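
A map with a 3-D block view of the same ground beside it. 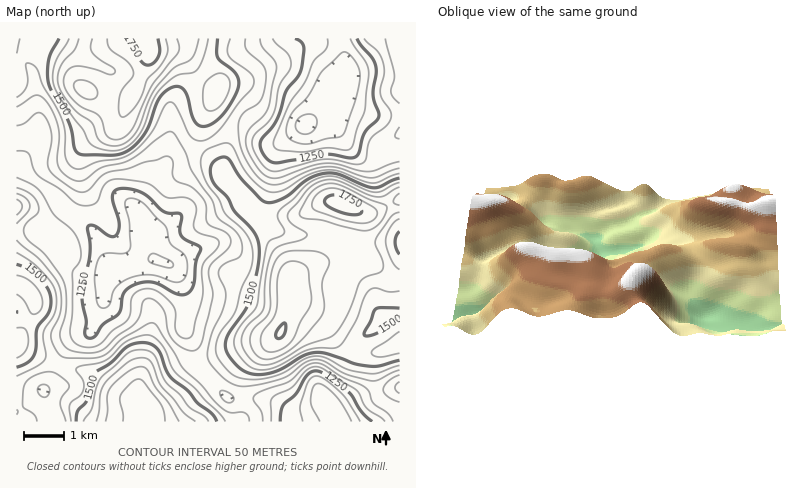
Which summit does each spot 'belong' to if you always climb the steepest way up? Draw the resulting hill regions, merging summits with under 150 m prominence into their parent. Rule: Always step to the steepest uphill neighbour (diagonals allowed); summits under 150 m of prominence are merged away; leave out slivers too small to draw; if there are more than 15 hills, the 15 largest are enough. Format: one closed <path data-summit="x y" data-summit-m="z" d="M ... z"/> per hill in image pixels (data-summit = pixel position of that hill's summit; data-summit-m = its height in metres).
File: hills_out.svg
<path data-summit="342 204" data-summit-m="1774" d="M326 118l-14 2-34 23-10 0-22-12-12-1-28 15-36 16-14 17-18 28 0 6 11 26 5 20 16 7 13 21 4 14-3 28 8 14 3 20 3 6 30 30 36 1 10 2 18 10 14-1 18-8 8 8 6 0 20-12 42-10 0-236-22 8-12-1-10-5-9-10-12-18z"/><path data-summit="144 38" data-summit-m="1798" d="M400 38l-384 0 0 132 8 1 24 19 15 18-23 26 30 33 16 8 16 1 12-8 18-2 22-7-5-21-11-26 3-12 29-39 36-16 28-15 8 0 24 12 12 1 34-23 14-2 9 8 12 18 9 10 10 5 12 1 22-8z"/><path data-summit="146 422" data-summit-m="1748" d="M154 259l-43 11-6 16-1 14-12 30-23 16-7 10-13 28-15 16-18 12 0 10 322 0-3-8-11-12-18 8-14 1-22-11-42-2-30-30-3-6-3-20-8-14 3-28-11-28-6-7z"/><path data-summit="16 342" data-summit-m="1584" d="M38 231l-22 1 0 179 18-11 15-16 13-28 7-10 23-16 12-30 1-14 5-14-8 4-10 0-16-5-12-9-10-14z"/>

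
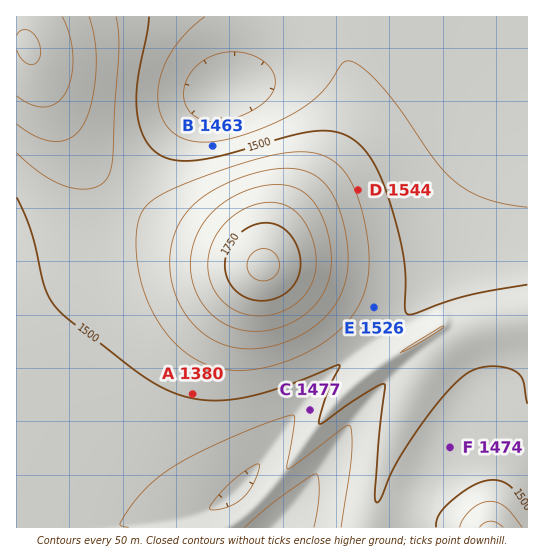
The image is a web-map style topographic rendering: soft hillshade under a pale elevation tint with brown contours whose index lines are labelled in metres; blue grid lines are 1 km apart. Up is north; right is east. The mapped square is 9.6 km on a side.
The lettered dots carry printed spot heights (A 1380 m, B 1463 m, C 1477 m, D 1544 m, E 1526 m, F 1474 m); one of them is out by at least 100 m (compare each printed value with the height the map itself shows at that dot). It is A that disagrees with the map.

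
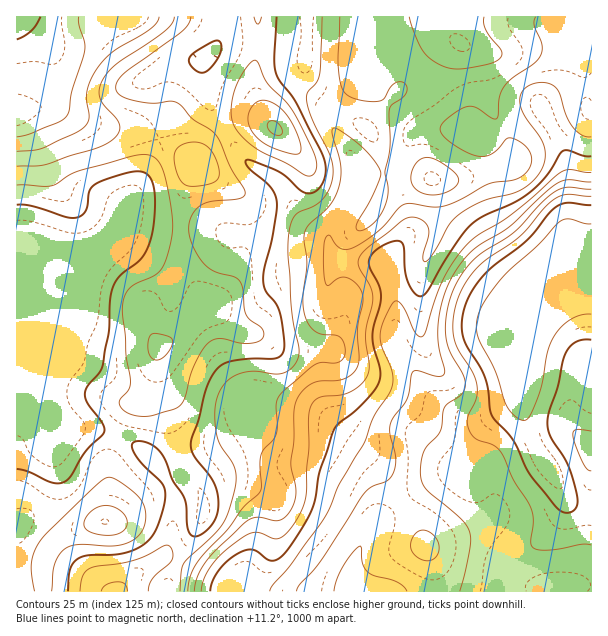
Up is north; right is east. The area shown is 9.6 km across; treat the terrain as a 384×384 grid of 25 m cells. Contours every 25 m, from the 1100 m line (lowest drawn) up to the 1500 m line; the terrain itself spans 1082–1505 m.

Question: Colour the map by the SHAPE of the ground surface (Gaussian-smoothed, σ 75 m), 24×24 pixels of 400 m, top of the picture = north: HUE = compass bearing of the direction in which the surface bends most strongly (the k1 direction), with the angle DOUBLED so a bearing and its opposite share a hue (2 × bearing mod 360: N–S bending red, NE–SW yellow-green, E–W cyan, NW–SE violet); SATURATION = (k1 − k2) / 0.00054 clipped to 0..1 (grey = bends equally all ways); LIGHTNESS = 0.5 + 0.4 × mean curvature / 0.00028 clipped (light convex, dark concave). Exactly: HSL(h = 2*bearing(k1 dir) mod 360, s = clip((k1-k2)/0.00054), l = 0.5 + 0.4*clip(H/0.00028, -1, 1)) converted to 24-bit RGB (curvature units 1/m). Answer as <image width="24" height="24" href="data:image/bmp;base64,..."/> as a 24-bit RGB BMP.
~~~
<image width="24" height="24" href="data:image/bmp;base64,Qk32BgAAAAAAADYAAAAoAAAAGAAAABgAAAABABgAAAAAAMAGAAATCwAAEwsAAAAAAAAAAAAAUVGg3teIej1QSTUoIV0iL8yK/+DMmUojESksT29r2Zo6N3M6m6ZcRlVyjGd6gF5diYRZlrBdcpduYW6JXHichJCnkIeoi4GgYEqo4H93oxpikT4/aLg4AX4hxnEW/4x5HUw9GklC0alpQ75BVppaQ32AT2uTlnCslJasoLCge4mWaWV9XYFnWYxkdYKJlYWLR2t1uGql1Wr21M3w2t7wcJPVDjB+/c7Qt4zdD0B9ksJNvtVtO4GOZZZyL21wYoN1kaeImqeXknOljF6gkoGIYJ17T5aWmYF2Up6OSayfToGoz8KowIqmxm61Fhd80dyL56XEOxXEfLDM4NjFJmCkpnaeQVF+TpRqYbhugZd7iVqFk2aHj6ONh7GsPTqHsF81i569VE2QflF8vr9Ho6lhnl2UezGYj9uNu2+bblu1X6qx1LucXzWQhl+NbVeRa6t6VJ9bcG9Zc11rj5J2hMB4XoWVWhdf25dRlIVMWE9oWnSNvredpptqZi9Nc7VZerlfiWd4oWuJjnVUtrlahE6ZZWyIa32RhK6bjmiOcGNgXYd/fqeOn8CKZiVrZSZku9uSknx9bWZ8S3RVpIQ1ojkkd4hRiLteeqtNVIl+lVGSu56LgKyBa06LjmJ/baZjWH9chVV1gZ6BU6iTXLSCr2mVagyOeYC+jtSphnFth2SIjViNjGWlmJ68houspJ+HoL57P2ZpT1BvxbV2pINRWThVmnlMpa5WUXNfWJKLoYFhn5xCLLc7PThrOyeBx8mYjppleX5/ZW+KZ4KpfJauqVZ4sHpejKh1vZB1akZhOk83sYctuYs6UTlknrNkccB3X63FTjmRrFJYuejMWpfKOytyM0Bqv6pqo4lpfn6BboGBZHpwe1ttmFp9wbGToKV8mXhosTmejlKKab55l9bXJSTfxdnNlOnKLhq3lx2LlfWiedGwkyuXZjd+PEp9qK96tJyPgH2BeXyBaXyHUk+Folxho8WJvIKyqmSJWUyWlarVtd/WW6zBMDO328im0thEFAcs1JRZrf93LkpIYjNZbVx4SXKHYauTt7CdfYB/fYGBb3uAQTh5v6iDnsuGW0+Exnqkh7K5S7SOwrSKnoJTMUVlyWtT8a6IAAc14eJZ7PZvJy9EQ05kan1/XYWCTJJjmapdfoF/fYB/c3eAN12Ohcqqyoybak+Hfa6Ds5W1qnN3cJZTu29cKEBibbuI8fDaLgB2669u9d6BMkFRM2dgU4BtaYB9ZIRvhJNhgYF+fn17doB5TouCRpVToE1Ws3pvaa9kdWZdv25hiZNerqJ5OkyNkswhnZwCGAUu4MGh+8KyhEt6M1g4JGskPXpQaHltiIhngHlvgW9kh41dXIdmU3drYVZ1zL14kJVmcmNwm4Vsvqt/Y5JbVjRr7SKd/2VGADMpJLNM9K6h32DCuE62V6lFEoNJPXh2jIVwcmZYh3NegrR3WpuXWXF/Rkh22L1wi4FWb2tZjZNgwMF+oDZpb4gpBYqL/s3loFzrFEhD09sVsl89sF6k2JeJJJktDSomgHozYnhzarJ2da5jdGFPUGtXNzlf15VgtXJFSbJ1ednUnHDAtQyL8O+oAHN+Kaly9XKrjijnq87Vj4TKblG34Yaa35CBCRYqjIYqcIhkhaNZiV9Kh3tRUHJHJk1UgLx25Onaj+3bdxhtOgADrL4j1vzPAgCuHSlzpc9OTXfIvNPYl3rRkFLby6Pd9NfsLAD/h4vceaSRdZN7Z4+Zf4u1enbENZTXRObKyN+ywRpxUAA+036ZzP/id/PSMgA0ScVKYcdyN5h1qahQd0pPdlpehal11byqhwC/vW+InI+/ooq5f8LGYKvQbHnEcna1VpljgqFEkRGJWFvf1vXn0/jUNwI0XB60otbIr1h/cXhRgIJLam9afYpsbs9pjz5viBuNusOpmnWdroCDrMZqK3tMQXZrjleFqJmIeliMV0KNYsN6pvWHygcqbhhfR6qOg2Ncp2V/mYGglHyXZXJ9f6Rhsb86OyEyS4p5nbiBfXpgnpZs0JF5jE08JkgdJmsjf5xPd1VzU26Hv8J/td0teBFbm82AQVZ+a215g4t8lXOAmV54lGdqkJlrtWZiSV+YRqmSfqNpcIqAfKV7qHug12fAvWKpOoszJGwiSXhMTXRvtqpW3cFYIyqN186IOT54cXd/en91iGZ4mHGXmaazgKC7l5O8eWe+ammhfI2IgI+RgaRyZWR5mmOWy4TL1LjhZZ3fNpnFQlqKr5li3eJ7HCJ329qBOTx9cnOBeXKBgHCGgJt3jKZliIlghYVcd1tsinF1gYV6"/>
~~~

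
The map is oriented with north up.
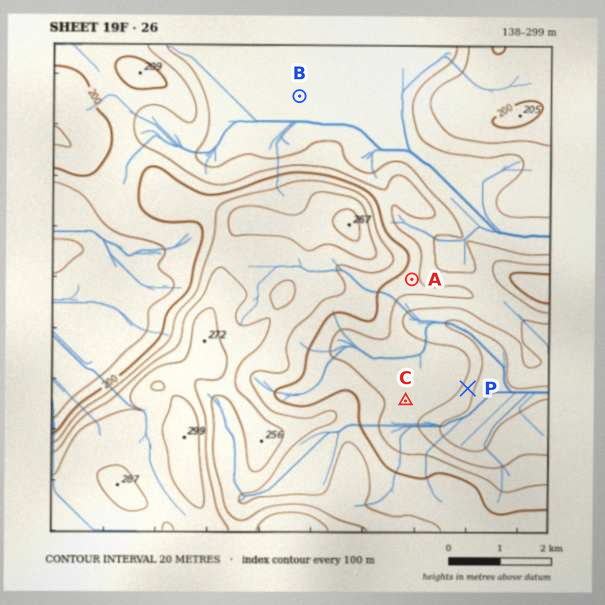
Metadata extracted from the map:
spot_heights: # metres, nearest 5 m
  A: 185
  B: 150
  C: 175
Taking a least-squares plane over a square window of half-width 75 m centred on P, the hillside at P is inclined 5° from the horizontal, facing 115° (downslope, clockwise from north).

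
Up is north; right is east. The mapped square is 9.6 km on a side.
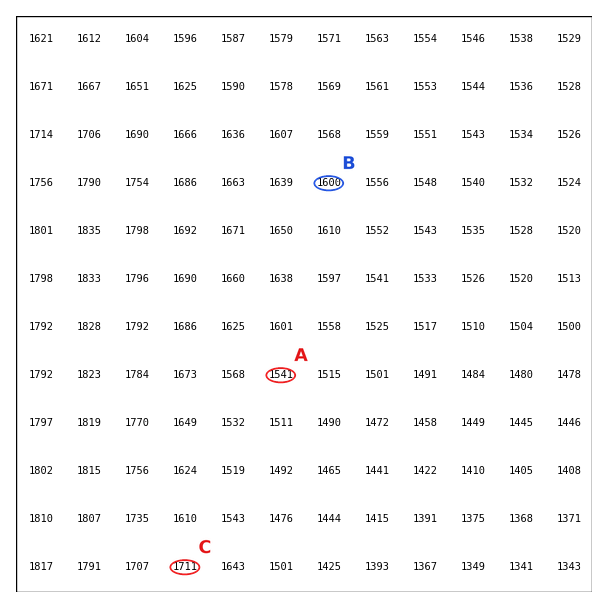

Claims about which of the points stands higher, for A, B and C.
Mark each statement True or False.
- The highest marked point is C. True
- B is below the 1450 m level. False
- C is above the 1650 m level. True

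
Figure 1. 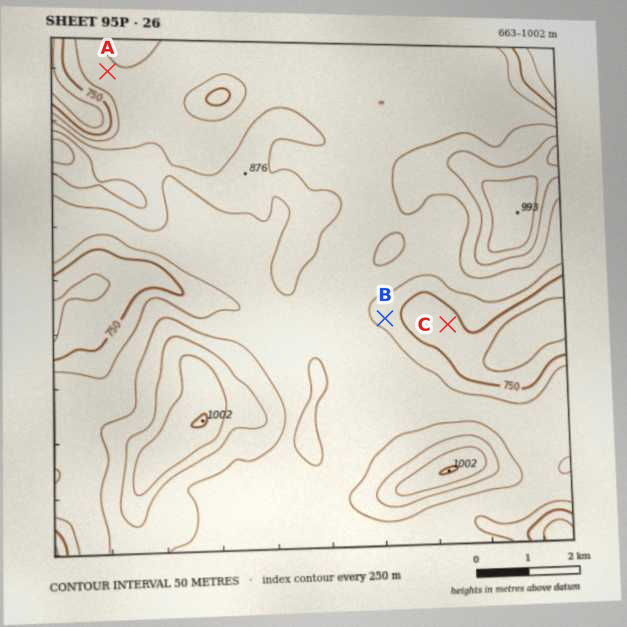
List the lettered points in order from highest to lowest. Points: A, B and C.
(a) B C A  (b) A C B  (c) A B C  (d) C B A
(c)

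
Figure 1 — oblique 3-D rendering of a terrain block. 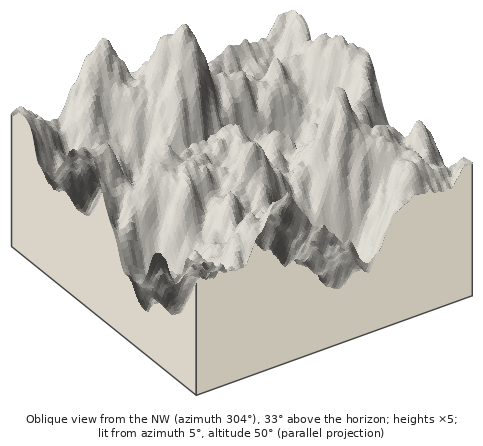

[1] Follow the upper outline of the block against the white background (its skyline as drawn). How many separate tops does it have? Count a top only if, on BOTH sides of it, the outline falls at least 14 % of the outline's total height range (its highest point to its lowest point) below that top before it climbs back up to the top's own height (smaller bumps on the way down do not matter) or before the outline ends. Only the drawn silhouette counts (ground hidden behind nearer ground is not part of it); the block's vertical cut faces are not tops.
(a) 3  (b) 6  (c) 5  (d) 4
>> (a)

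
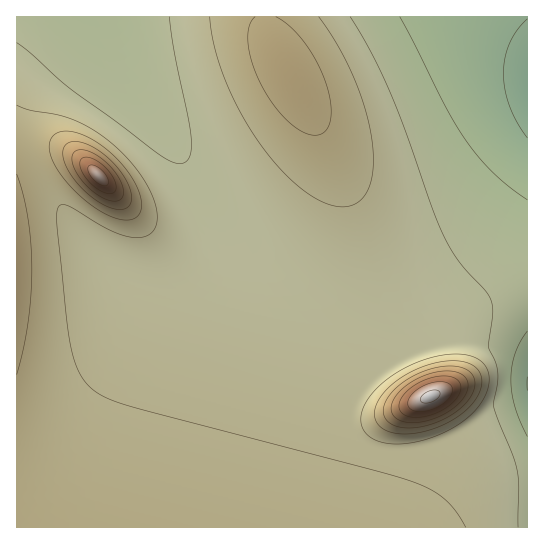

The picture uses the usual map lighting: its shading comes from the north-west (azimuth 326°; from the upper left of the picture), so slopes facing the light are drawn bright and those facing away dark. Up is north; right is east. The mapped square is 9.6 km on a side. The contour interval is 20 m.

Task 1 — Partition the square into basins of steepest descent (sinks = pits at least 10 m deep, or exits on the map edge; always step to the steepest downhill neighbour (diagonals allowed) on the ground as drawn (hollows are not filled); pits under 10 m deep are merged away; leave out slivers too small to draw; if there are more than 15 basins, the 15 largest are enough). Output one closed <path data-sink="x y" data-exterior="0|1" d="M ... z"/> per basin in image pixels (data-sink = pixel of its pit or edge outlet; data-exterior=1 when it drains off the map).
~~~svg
<path data-sink="99 17" data-exterior="1" d="M265 16l-249 1 1 511 289 0 2-3 47-184 6-46 0-37-5-35-11-36-36-78-38-70z"/><path data-sink="527 87" data-exterior="1" d="M527 16l-262 1 6 22 38 70 36 78 11 36 5 35 0 37-6 46-48 187 48 0 2-2 0-11 3 0-1-5 2 0 3-11-1-5 2 1 2-5-2-5 3 0 0-11 3 0 1-4 0-11 3 0-2-5 3 0 3-9-2-4 3 0 5-12-1-2 19-18 30-13 6-7 0-15-7-27 1-4 26-27 23-16 27-13 19-4z"/><path data-sink="527 383" data-exterior="1" d="M527 284l-18 3-27 13-23 16-26 27-1 4 7 27 0 15-6 7-30 13-18 18-10 28-18 73 76 0 20-24 17-11 20-5 38-2z"/>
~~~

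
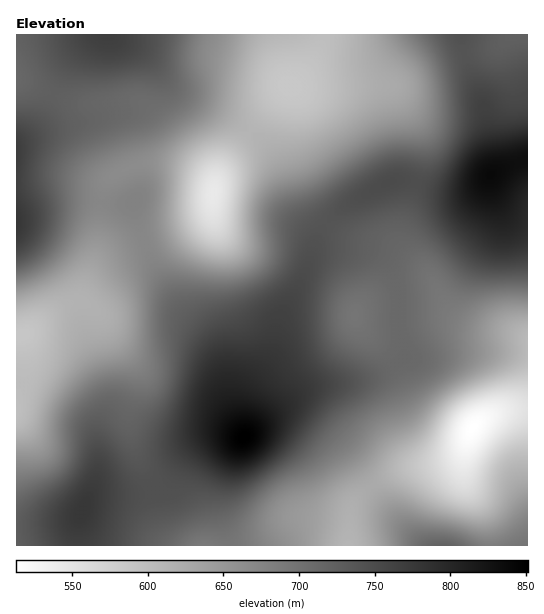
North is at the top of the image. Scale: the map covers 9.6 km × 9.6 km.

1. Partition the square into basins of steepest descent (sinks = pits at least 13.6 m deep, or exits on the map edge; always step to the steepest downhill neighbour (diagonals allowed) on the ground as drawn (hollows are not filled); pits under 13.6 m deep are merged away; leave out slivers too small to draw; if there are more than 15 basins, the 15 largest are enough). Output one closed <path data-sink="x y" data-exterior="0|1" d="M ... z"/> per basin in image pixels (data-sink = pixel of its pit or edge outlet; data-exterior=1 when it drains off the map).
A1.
<path data-sink="473 428" data-exterior="0" d="M527 159l-34 14-12 12-11 5-23 1-48-12-26 11-34 20-16 18-12 29 10-7 24-1 28 4 15 11 11 28 0 39 5 26-18 13-24 9-55 10-16 9-31 25 26-13 15 1 13 8 31 29 42 60 38 38 103-1z"/><path data-sink="214 193" data-exterior="0" d="M110 34l-94 1 0 180 27-12 20-4 22 0 22 4 27-1 5 25 14 38 26 42 28 28 10 18 7 22 4 25 15 35 1-35 3-9 25-39 8-33 15-24 13-28 5-19 0-13-16-20-24-59-14-17-36-25-48-23-26-33z"/><path data-sink="21 336" data-exterior="0" d="M85 199l-31 2-25 8-13 7 1 311 17 0 36-5 11-9 6-12 7-6 39 0 24-4 11-7 16-25 19-17 12-4 29-1-16-37-4-25-7-22-10-18-28-28-26-42-14-38-4-15 0-9-28 0z"/><path data-sink="289 87" data-exterior="0" d="M461 34l-350 1 38 23 26 33 62 31 28 23 16 27 7 23 9 20 16 20 1 12 9-19 16-18 50-28 12-3 38 11 26 1 16-6 12-13 2-11-10-48-5-18-15-35z"/><path data-sink="349 545" data-exterior="1" d="M297 410l-11 0-17 8-19 13-15 18-14 31-4 17 2 14 9 34 195 1-36-38-42-60-26-25z"/><path data-sink="354 316" data-exterior="0" d="M345 249l-24 1-10 9-16 36-15 24-8 33-25 39-3 9 1 37 30-27 32-21 55-10 24-9 18-13-5-26 0-39-11-28-15-11z"/><path data-sink="527 35" data-exterior="1" d="M527 34l-66 1 4 25 15 35 5 18 10 48-1 12 34-14z"/>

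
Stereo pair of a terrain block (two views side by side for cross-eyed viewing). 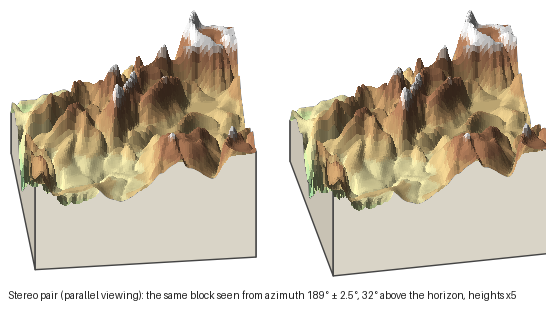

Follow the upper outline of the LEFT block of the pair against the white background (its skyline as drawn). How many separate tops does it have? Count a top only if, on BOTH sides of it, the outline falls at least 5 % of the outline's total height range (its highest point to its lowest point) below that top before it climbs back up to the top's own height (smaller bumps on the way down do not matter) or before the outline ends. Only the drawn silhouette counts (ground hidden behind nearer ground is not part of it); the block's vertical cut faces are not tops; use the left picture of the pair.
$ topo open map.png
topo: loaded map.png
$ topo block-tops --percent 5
4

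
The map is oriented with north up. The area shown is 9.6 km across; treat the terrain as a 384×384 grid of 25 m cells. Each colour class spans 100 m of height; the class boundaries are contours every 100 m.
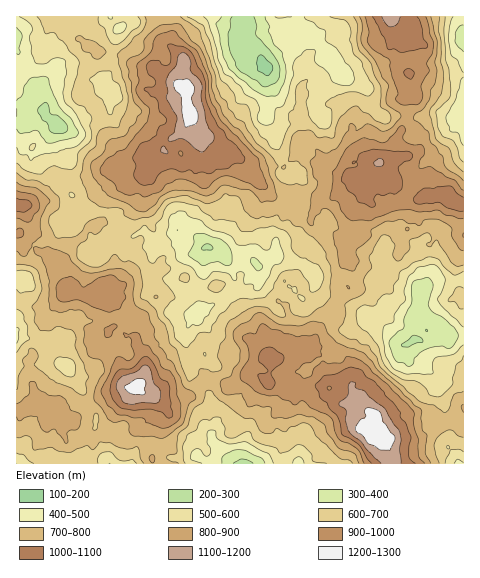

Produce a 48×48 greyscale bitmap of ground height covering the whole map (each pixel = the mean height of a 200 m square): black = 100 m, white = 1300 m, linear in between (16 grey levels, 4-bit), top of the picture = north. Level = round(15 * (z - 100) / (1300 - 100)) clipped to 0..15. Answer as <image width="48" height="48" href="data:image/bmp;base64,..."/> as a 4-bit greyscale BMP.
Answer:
<image width="48" height="48" href="data:image/bmp;base64,Qk32BAAAAAAAAHYAAAAoAAAAMAAAADAAAAABAAQAAAAAAIAEAAATCwAAEwsAABAAAAAAAAAAAAAAABEREQAiIiIAMzMzAERERABVVVUAZmZmAHd3dwCIiIgAmZmZAKqqqgC7u7sAzMzMAN3d3QDu7u4A////AGd3d3d2ZmiYd1VUMzNFZVZ3eJvN3LqHZXeHiHd3d3iIh1VVRERWZmZ3iaze3LmHZneIiYiIiIiIh2VVVlZ3d3d4q87u7LmHd4iJmZiIiJmamHZVZ2eIh3eJvO7u3LmIeJiZmZiImZqruoZmd3eIiIiZve7uy6mIiJmaqZiJqru7uod3d4iJmZmrzd7ty6mIiJmamYiavNzMuph3iJmZqqq7zd3cuph3eImZiIiaze7cuph4mZqqq7u8zN3LqXdmeImYh3eaze7cuYiImau7u7u7zMy6l3ZVZ4iHdneJvN3bqXiIiau7uqq7vMuodVVVZ3h3ZmiJq7zKmHd3iau8u6qqq7qWVERWZ3h3ZniZqqu5l3ZniJvMu7qqqqmFQ0RVVmd3d4mpmqqph2Z3iKu7u7qqmYh1MzNERVZ3d4mqqqqYdmZ3iaqrqqqpiHdlMyMzNFeIeImaqqmYdlVniZqqqZmYh3ZlRDMzNGeIiImZqZmXZVVWeImZiIiYh2ZmVDMzRWeJmZmqqpmHZVVVZ3iHd3eIh2ZmVDNFVneJqqq7uph3ZlVVZmd3d2Z4iHdmZUNFZ2Z5q7q7upd3ZmZmZlVmdmZniYd2ZUNFZ1Z5qqqruph3ZmZmZVVWZnZniId3ZkNFZmaJqpmZmYd2ZmVVVVRFZ2ZniIh3dlRFZoiJqYd3iIdmZVRERERFVmZ3mZh3d2ZWeJmZmYd3d3dmZEMzNERVVmd4mZh3iHd3iJmZiId3d2ZmVUMzRVVVVnd4mZiHiHd4iamYd3h3dmZmVEREVmZlZniJmZmIiIiImqqYd3iHd3ZmVERWZnd2d4mImamYiZmImaqYd3d3d4h2VVVmZ3iHiImYmqqqmZmZqsuoh3d4iJmXZWZ3d4iIiImZq7u7qru7vLuph2eImaqph3iId4iZiImaq7y7u7y8zJmYd3iJq7u6mZqpiZqpiIiau8zLy7u7uod3d3iaq7zLqqu6qqupd3iavMzMy7u7qXZmdniau7zLu7u7u7uod3iaq7zMu6qqmGVWZWiau7zMzMzMzLqYd4mZq7zMy7qph1VVVWeJqrzMy8zMzLmHeIiZmrvLu7qZhkVEREZ5mau8zN3cy5h2aIiIiaqqqqqXdURDI0V4iJq7ze3cuodmZ4h3iZmZqpmGVTMyI0Z3eJq7ze7LqHZVZndmiYmImpmGVDMiNFZmZ4mrze7Kh3ZFZmZmeIh3iZh2VEMzRWd2Z4q83u25h2VFVnZmd3d4mqmHVEMzRndmV5u83u24dlRERnZmZ3Z4q7qXZUM0RXdlZ5u83u24ZUMzRWZmVWZ4q7qYZVRERWdmaJq83tynVDIiNWZlRFaJq7qYZVRURWd3eJvMzduWQyERNWZVRWeKq7qoZUVlVWd3eJq7vcqFMiESRVVUVWeaq7uoVUVmZniHd4mrvLl1MiIjRFVVVnmrvLuoVEVmZ3h3Zniruph0MiI0REVVZoq7zMunU0VmZ3d2VWeZqYdkMiI0RERVZnq8zMuXVFVnZ3dmVWeIiHZUMiI0VVVmZoq93MuXVA=="/>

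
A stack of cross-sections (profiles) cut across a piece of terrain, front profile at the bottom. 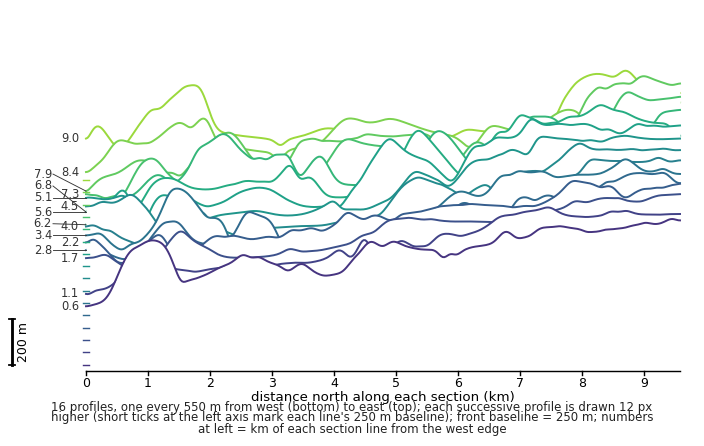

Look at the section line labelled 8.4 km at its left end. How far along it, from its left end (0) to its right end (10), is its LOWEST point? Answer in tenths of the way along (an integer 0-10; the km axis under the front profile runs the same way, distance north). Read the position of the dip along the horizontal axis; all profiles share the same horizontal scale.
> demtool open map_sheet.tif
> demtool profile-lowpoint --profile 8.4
0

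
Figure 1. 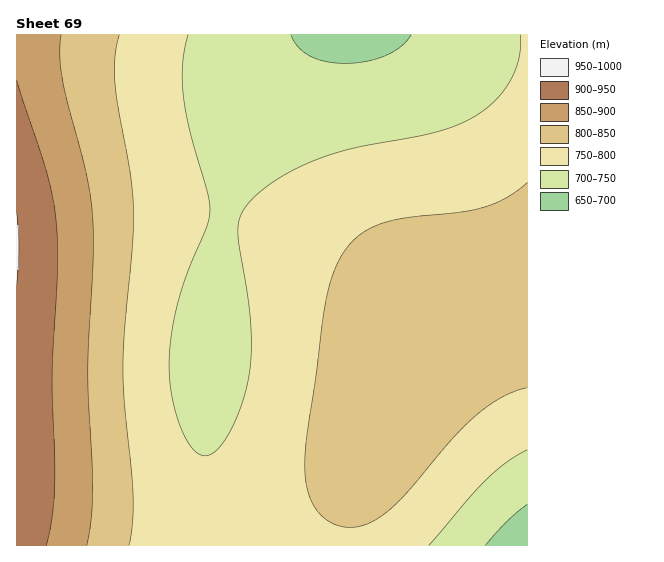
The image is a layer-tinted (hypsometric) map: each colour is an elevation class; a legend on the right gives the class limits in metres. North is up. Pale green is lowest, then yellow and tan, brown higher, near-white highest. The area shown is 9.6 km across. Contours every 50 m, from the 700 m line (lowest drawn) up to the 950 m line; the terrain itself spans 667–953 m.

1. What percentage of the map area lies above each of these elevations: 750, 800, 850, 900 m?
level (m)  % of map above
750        77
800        42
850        13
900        6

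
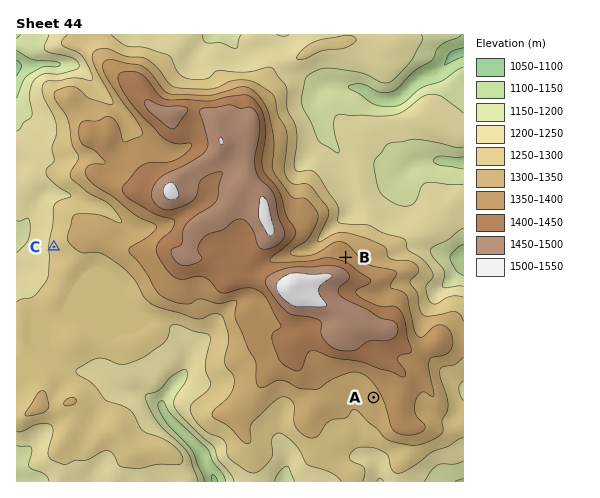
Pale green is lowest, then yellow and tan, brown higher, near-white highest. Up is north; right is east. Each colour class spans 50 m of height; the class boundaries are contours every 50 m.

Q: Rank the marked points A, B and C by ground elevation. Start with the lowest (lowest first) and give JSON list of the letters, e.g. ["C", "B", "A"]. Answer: ["C", "A", "B"]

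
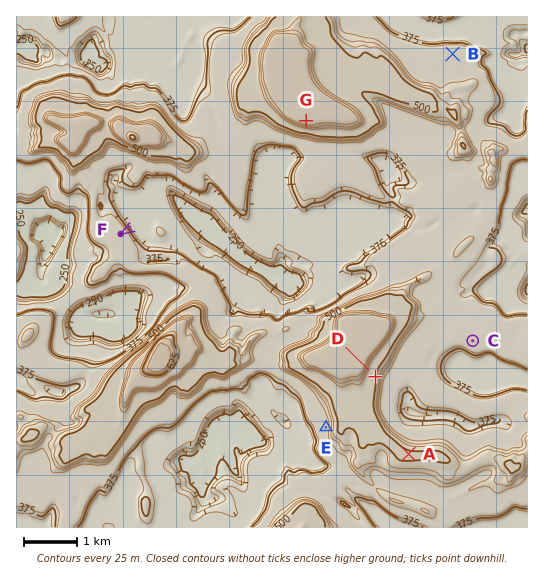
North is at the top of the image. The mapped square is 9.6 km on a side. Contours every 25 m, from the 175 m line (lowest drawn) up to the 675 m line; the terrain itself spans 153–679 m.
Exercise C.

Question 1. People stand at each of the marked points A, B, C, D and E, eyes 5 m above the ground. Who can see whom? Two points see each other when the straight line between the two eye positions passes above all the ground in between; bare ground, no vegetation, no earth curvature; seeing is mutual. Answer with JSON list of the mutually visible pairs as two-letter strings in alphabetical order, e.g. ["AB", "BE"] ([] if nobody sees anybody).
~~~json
["AC", "AD", "CD"]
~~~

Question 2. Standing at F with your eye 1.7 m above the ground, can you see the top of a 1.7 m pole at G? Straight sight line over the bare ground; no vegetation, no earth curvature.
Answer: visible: true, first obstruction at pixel None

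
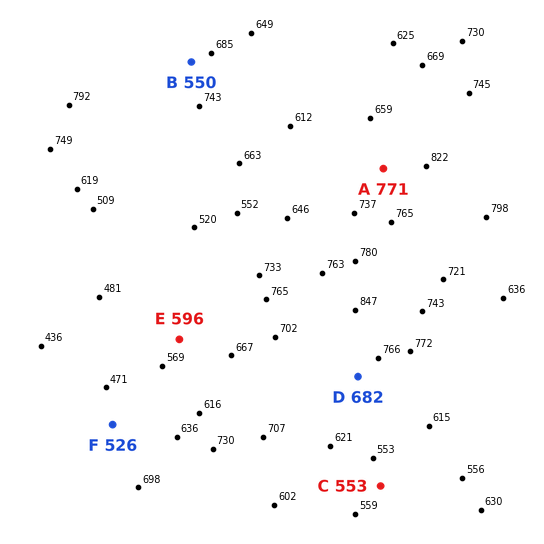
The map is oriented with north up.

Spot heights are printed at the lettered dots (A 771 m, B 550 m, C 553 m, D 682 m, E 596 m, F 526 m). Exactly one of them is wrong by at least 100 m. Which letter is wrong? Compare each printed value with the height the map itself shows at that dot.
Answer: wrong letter B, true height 700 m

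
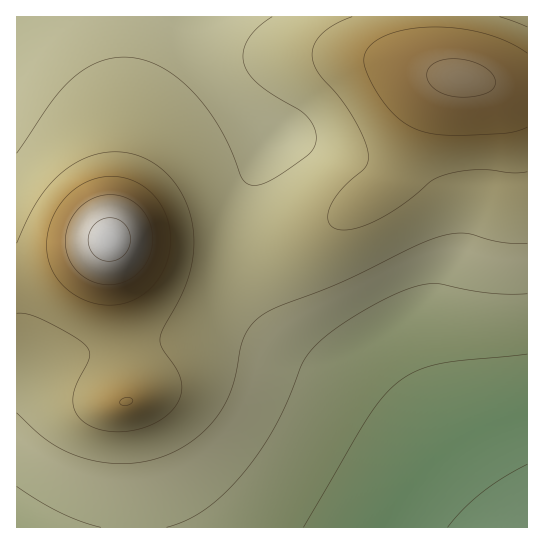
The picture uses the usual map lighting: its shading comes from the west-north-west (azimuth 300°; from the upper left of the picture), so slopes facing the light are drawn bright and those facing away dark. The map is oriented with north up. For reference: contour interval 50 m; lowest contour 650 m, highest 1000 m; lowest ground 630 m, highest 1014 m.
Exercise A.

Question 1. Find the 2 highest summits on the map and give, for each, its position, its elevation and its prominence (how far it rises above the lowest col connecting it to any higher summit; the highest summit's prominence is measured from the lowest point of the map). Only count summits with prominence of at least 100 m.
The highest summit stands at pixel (110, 241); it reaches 1014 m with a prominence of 384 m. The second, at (461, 78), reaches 958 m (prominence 140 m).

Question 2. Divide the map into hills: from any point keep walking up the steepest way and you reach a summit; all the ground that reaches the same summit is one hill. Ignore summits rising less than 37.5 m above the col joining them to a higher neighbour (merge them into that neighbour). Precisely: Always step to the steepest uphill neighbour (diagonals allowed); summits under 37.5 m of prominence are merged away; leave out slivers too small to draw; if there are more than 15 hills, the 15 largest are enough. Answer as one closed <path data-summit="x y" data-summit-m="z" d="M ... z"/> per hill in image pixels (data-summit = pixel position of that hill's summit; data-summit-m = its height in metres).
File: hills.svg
<path data-summit="461 78" data-summit-m="958" d="M527 16l-328 1 2 26 16 36 11 15 25 25 24 16-8 8-17 34-9 30-3 20 0 27 3 17 6 22 10 17 16 21 20 20 14 9 48 24 30 23 38 36 44 52 22 22 22 11 15-1z"/><path data-summit="110 241" data-summit-m="1014" d="M198 16l-182 1 0 380 30-29 25-12 112-17 34-2 20 3 12 4 36 19 38 14 27 14 23 14 40 34 73 78 13 8 12 3-20-11-22-22-44-52-38-36-30-23-48-24-14-9-20-20-16-21-10-17-6-22-3-17 0-27 3-20 9-30 17-34 8-8-24-16-25-25-11-15-16-36z"/><path data-summit="126 402" data-summit-m="901" d="M217 337l-46 3-94 15-19 6-19 12-23 25 0 129 491 0-21-10-73-78-24-22-32-22-34-18-38-14-36-19z"/>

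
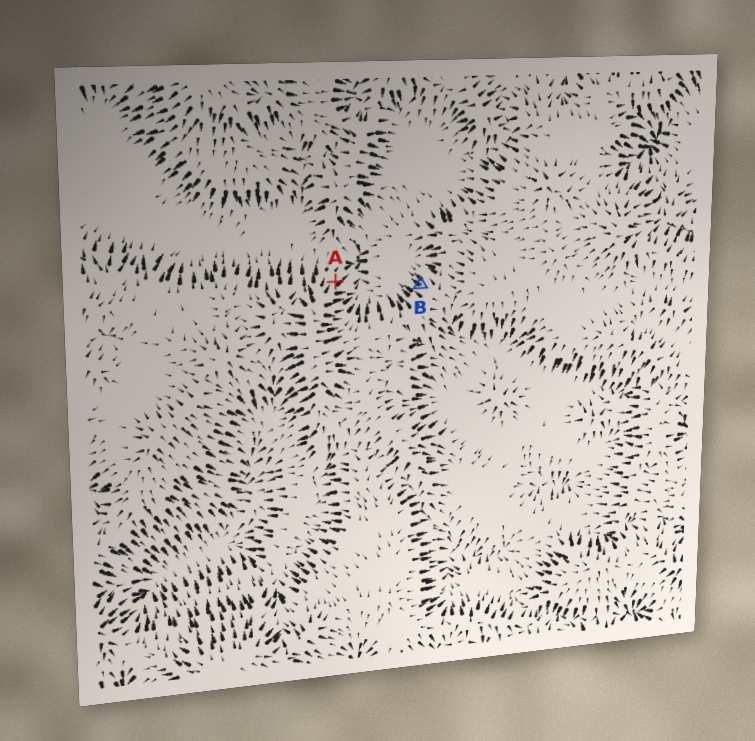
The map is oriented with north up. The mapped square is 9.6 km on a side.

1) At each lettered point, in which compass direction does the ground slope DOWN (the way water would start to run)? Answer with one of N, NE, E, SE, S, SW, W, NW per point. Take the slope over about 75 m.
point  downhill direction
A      NE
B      NW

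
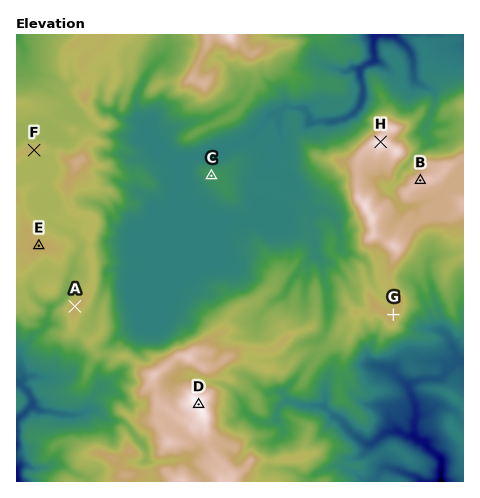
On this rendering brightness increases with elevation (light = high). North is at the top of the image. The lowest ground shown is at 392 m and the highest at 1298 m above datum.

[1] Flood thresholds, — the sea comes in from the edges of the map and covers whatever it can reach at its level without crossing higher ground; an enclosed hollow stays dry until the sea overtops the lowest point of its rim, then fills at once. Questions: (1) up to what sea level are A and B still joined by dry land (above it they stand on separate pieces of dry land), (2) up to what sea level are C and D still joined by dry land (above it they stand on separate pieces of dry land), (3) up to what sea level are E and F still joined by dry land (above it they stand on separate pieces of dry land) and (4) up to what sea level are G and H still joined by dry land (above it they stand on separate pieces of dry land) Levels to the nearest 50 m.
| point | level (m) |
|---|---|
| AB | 900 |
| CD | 650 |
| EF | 1000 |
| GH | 1050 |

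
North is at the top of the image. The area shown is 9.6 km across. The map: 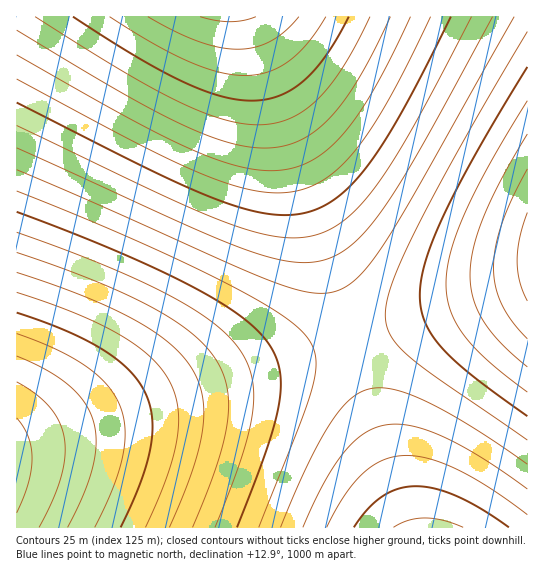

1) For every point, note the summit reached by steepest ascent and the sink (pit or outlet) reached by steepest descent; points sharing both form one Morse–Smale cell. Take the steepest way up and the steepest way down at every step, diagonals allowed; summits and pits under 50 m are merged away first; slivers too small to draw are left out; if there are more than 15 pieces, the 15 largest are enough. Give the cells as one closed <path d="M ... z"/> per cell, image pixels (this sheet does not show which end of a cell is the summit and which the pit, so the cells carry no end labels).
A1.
<path d="M249 16l-233 1 1 427 316-99 18-7z"/><path d="M527 16l-278 1 102 322 177-56z"/><path d="M350 339l-333 105-1 83 394 1z"/><path d="M527 284l-176 55 57 184 3 5 117-1z"/>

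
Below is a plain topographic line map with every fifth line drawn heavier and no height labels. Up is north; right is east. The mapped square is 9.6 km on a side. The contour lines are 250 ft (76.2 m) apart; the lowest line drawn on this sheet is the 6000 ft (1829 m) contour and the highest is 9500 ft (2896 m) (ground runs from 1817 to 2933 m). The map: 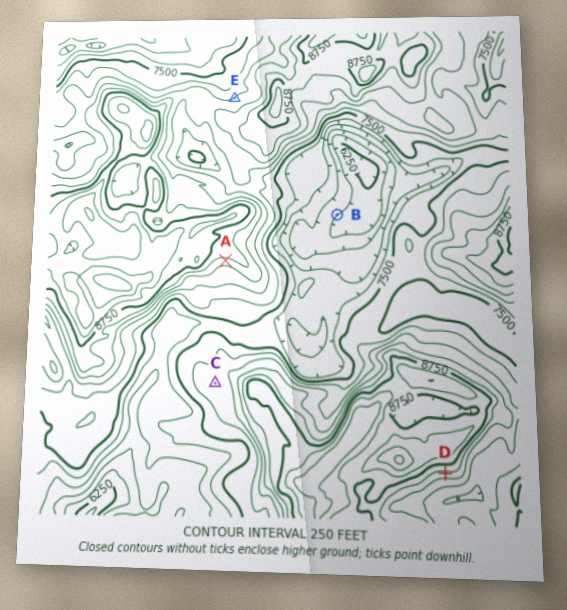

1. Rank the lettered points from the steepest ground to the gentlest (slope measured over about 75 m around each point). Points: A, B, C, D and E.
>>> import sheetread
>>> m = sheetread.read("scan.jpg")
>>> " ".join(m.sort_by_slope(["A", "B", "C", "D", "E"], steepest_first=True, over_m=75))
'D A E B C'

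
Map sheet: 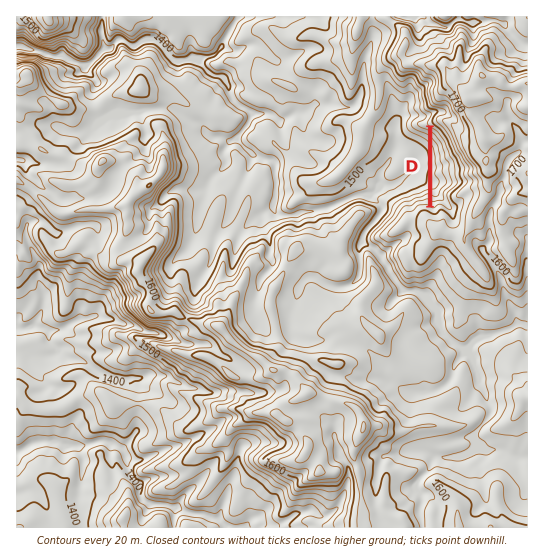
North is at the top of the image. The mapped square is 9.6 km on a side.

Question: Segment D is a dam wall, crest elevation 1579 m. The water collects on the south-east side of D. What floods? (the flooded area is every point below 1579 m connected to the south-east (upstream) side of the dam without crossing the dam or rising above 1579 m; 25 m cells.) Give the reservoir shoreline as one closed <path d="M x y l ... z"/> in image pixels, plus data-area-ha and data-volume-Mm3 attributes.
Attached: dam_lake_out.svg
<path d="M433 128l-1 79 2 1 4-4 4 0 4 4 4 1 1-4-4-7 0-5 10-10-2-6 0-12-6-10-6-17-10-10z" data-area-ha="47" data-volume-Mm3="15.07"/>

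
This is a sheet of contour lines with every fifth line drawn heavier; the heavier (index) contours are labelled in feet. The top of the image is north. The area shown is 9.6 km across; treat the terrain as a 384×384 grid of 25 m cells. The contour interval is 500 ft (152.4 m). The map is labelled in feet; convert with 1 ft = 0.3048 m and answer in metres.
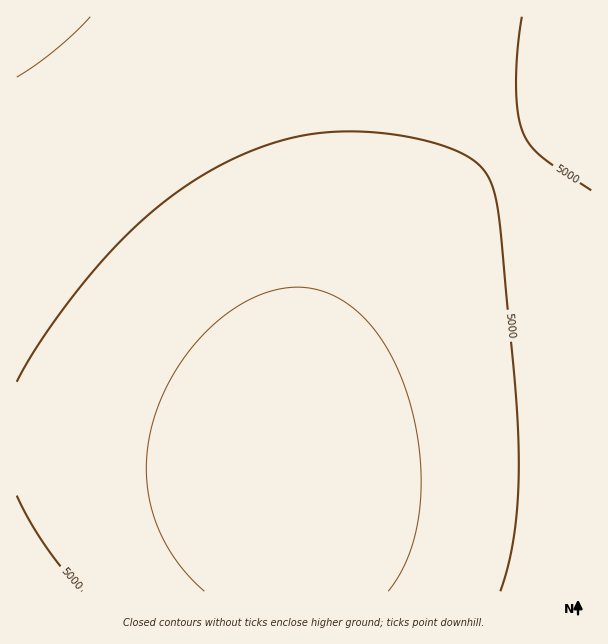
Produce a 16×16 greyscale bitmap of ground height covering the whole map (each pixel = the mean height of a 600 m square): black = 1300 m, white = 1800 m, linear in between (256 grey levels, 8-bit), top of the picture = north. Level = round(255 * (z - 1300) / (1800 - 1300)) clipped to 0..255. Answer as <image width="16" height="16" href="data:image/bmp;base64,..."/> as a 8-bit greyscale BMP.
<image width="16" height="16" href="data:image/bmp;base64,Qk02BQAAAAAAADYEAAAoAAAAEAAAABAAAAABAAgAAAAAAAABAAATCwAAEwsAAAABAAAAAAAAAAAAAAEBAQACAgIAAwMDAAQEBAAFBQUABgYGAAcHBwAICAgACQkJAAoKCgALCwsADAwMAA0NDQAODg4ADw8PABAQEAAREREAEhISABMTEwAUFBQAFRUVABYWFgAXFxcAGBgYABkZGQAaGhoAGxsbABwcHAAdHR0AHh4eAB8fHwAgICAAISEhACIiIgAjIyMAJCQkACUlJQAmJiYAJycnACgoKAApKSkAKioqACsrKwAsLCwALS0tAC4uLgAvLy8AMDAwADExMQAyMjIAMzMzADQ0NAA1NTUANjY2ADc3NwA4ODgAOTk5ADo6OgA7OzsAPDw8AD09PQA+Pj4APz8/AEBAQABBQUEAQkJCAENDQwBEREQARUVFAEZGRgBHR0cASEhIAElJSQBKSkoAS0tLAExMTABNTU0ATk5OAE9PTwBQUFAAUVFRAFJSUgBTU1MAVFRUAFVVVQBWVlYAV1dXAFhYWABZWVkAWlpaAFtbWwBcXFwAXV1dAF5eXgBfX18AYGBgAGFhYQBiYmIAY2NjAGRkZABlZWUAZmZmAGdnZwBoaGgAaWlpAGpqagBra2sAbGxsAG1tbQBubm4Ab29vAHBwcABxcXEAcnJyAHNzcwB0dHQAdXV1AHZ2dgB3d3cAeHh4AHl5eQB6enoAe3t7AHx8fAB9fX0Afn5+AH9/fwCAgIAAgYGBAIKCggCDg4MAhISEAIWFhQCGhoYAh4eHAIiIiACJiYkAioqKAIuLiwCMjIwAjY2NAI6OjgCPj48AkJCQAJGRkQCSkpIAk5OTAJSUlACVlZUAlpaWAJeXlwCYmJgAmZmZAJqamgCbm5sAnJycAJ2dnQCenp4An5+fAKCgoAChoaEAoqKiAKOjowCkpKQApaWlAKampgCnp6cAqKioAKmpqQCqqqoAq6urAKysrACtra0Arq6uAK+vrwCwsLAAsbGxALKysgCzs7MAtLS0ALW1tQC2trYAt7e3ALi4uAC5ubkAurq6ALu7uwC8vLwAvb29AL6+vgC/v78AwMDAAMHBwQDCwsIAw8PDAMTExADFxcUAxsbGAMfHxwDIyMgAycnJAMrKygDLy8sAzMzMAM3NzQDOzs4Az8/PANDQ0ADR0dEA0tLSANPT0wDU1NQA1dXVANbW1gDX19cA2NjYANnZ2QDa2toA29vbANzc3ADd3d0A3t7eAN/f3wDg4OAA4eHhAOLi4gDj4+MA5OTkAOXl5QDm5uYA5+fnAOjo6ADp6ekA6urqAOvr6wDs7OwA7e3tAO7u7gDv7+8A8PDwAPHx8QDy8vIA8/PzAPT09AD19fUA9vb2APf39wD4+PgA+fn5APr6+gD7+/sA/Pz8AP39/QD+/v4A////AF90jKS6ztzi4NXDrJF1WkFvhJuyydzp8O3gzbSYe19GeY2ju9Hj8fbz5tK4nH9jSn6Qpr3T5fL39ObSuZx/ZEx+kKS6z+Hu8+/jz7aafmROeouftMjZ5evn28iwlnxkT3SDlqq9zdnf3NC/qZF5Y1JreYqdr7/K0M3EtKCLdmRVYW59j5+uub+9taiXhXRlW1ZicH+OnKasrKWbjoBzaGJLVWJvfYmTmZqVjoR6cmxqQElUYGx3gIaIhoF7dXFwczY9R1FbZW5zdnZ1cnFxdHstMztETVVdY2dpampscHeBJSsxOEBIT1VZXWBjaG95hiAkKTA2PUNKT1NYXWRteYg="/>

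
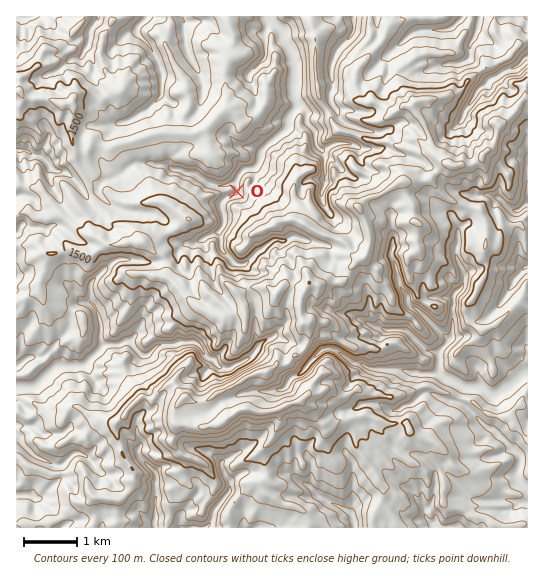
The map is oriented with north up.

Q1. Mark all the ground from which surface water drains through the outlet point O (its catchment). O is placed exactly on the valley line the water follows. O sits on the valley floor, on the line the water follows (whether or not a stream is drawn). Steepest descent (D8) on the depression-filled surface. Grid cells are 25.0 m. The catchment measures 5.196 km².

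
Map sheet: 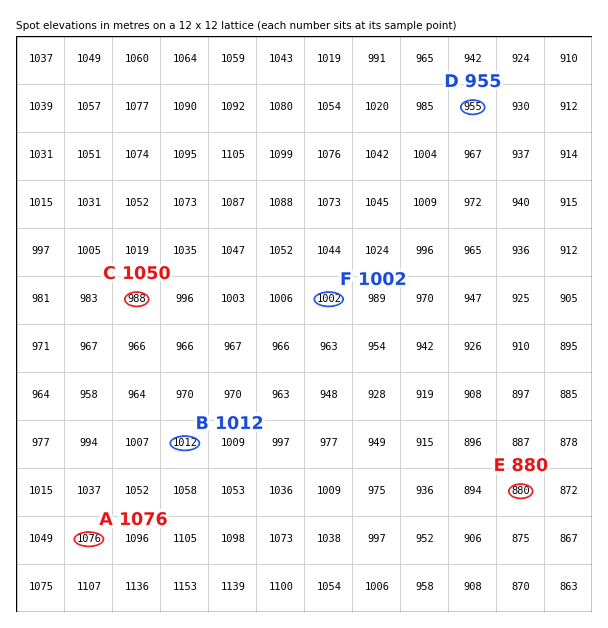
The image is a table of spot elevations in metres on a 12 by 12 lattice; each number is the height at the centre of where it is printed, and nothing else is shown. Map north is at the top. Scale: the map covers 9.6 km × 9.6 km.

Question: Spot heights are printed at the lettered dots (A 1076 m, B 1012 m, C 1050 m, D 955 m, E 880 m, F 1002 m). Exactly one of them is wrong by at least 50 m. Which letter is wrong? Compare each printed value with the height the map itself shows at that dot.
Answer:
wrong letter C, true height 988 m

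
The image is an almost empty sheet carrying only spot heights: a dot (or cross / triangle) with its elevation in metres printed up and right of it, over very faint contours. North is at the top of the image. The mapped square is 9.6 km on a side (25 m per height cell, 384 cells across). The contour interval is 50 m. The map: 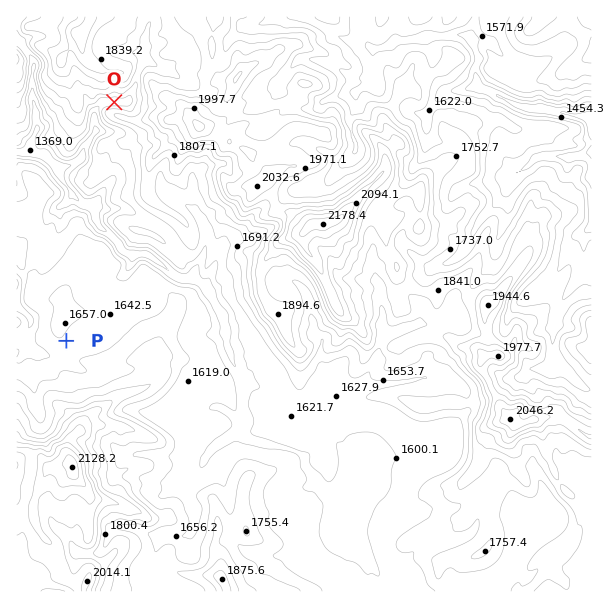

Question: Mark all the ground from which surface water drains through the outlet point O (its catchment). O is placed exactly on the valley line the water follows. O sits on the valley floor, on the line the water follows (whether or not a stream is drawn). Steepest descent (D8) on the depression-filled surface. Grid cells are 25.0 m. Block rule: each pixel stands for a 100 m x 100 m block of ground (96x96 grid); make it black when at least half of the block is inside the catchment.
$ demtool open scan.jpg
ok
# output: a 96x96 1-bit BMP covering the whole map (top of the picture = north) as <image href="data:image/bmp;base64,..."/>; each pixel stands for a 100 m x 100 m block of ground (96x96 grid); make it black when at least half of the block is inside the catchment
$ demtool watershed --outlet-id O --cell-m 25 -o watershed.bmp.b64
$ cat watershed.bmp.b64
<image width="96" height="96" href="data:image/bmp;base64,Qk2+BAAAAAAAAD4AAAAoAAAAYAAAAGAAAAABAAEAAAAAAIAEAAATCwAAEwsAAAIAAAAAAAAA////AAAAAAAAAAAAAAAAAAAAAAAAAAAAAAAAAAAAAAAAAAAAAAAAAAAAAAAAAAAAAAAAAAAAAAAAAAAAAAAAAAAAAAAAAAAAAAAAAAAAAAAAAAAAAAAAAAAAAAAAAAAAAAAAAAAAAAAAAAAAAAAAAAAAAAAAAAAAAAAAAAAAAAAAAAAAAAAAAAAAAAAAAAAAAAAAAAAAAAAAAAAAAAAAAAAAAAAAAAAAAAAAAAAAAAAAAAAAAAAAAAAAAAAAAAAAAAAAAAAAAAAAAAAAAAAAAAAAAAAAAAAAAAAAAAAAAAAAAAAAAAAAAAAAAAAAAAAAAAAAAAAAAAAAAAAAAAAAAAAAAAAAAAAAAAAAAAAAAAAAAAAAAAAAAAAAAAAAAAAAAAAAAAAAAAAAAAAAAAAAAAAAAAAAAAAAAAAAAAAAAAAAAAAAAAAAAAAAAAAAAAAAAAAAAAAAAAAAAAAAAAAAAAAAAAAAAAAAAAAAAAAAAAAAAAAAAAAAAAAAAAAAAAAAAAAAAAAAAAAAAAAAAAAAAAAAAAAAAAAAAAAAAAAAAAAAAAAAAAAAAAAAAAAAAAAAAAAAAAAAAAAAAAAAAAAAAAAAAAAAAAAAAAAAAAAAAAAAAAAAAAAAAAAAAAAAAAAAAAAAAAAAAAAAAAAAAAAAAAAAAAAAAAAAAAAAAAAAAAAAAAAAAAAAAAAAAAAAAAAAAAAAAAAAAAAAAAAAAAAAAAAAAAAAAAAAAAAAAAAAAAAAAAAAAAAAAAAAAAAAAAAAAAAAAAAAAAAAAAAAAAAAAAAAAAAAAAAAAAAAAAAAAAAAAAAAAAAAAAAAAAAAAAAAAAAAAAAAAAAAAAAAAAAAAAAAAAAAAAAAAAAAAAAAAAAAAAAAAAAAAAAAAAAAAAAAAAAAAAAAAAAAAAAAAAAAAAAAAAAAAAAAAAAAAAAAAAAAAAAAAAAAAAAAAAAAAAAAAAAAAAAAAAAAAAAAAAAAAAAAAAAAAAAAAAAAAAAAAAAAAAAAAAAAAAAAAAAAAAAAAAAAAAAAAAAAAAAAAAAAAAAAAAAAAAAAAAAAAAAAAAAAAAAAAAAAAAAAAAAAAAAAAAAAAAAAAAAAAAAAAAAAAAAAAAAAAAAAAAAAAAAAAAAAAAAAAAAAAAAAAAAAAAAAAAAAAAAAAAAAAAAAAAAAAAAAAAAAAAAAAAAAAAAAAAAAAAAAAAAAAAAAAAAAAAAAAAAAAAAAAAAAAAAAAAAAAAAAAAAAAAAAAAAAAAAAAAAAAAgCAAAAAAAAAAAAAH//AAAAAAAAAAAAAP//gAAAAAAAAAAAAP//wAAAAAAAAAAAAP//4AAAAAAAAAAAAP//8AAAAAAAAAAAAP//8AAAAAAAAAAAAP//wAAAAAAAAAAAAP//gAAAAAAAAAAAB///gAAAAAAAAAAAD///gAAAAAAAAAAAH///gAAAAAAAAAAAH///gAAAAAAAAAAAH///gAAAAAAAAAAAH///gAAAAAAAAAAAH///gAAAAAAAAAAAD///gAAAAAAAAAAAD///gAAAAAAAAAA="/>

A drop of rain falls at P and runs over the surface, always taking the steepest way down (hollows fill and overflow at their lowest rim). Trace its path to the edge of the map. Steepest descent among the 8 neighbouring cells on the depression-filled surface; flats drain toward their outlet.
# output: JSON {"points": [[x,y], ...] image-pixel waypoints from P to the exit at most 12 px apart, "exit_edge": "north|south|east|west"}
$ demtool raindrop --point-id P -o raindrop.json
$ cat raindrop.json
{"points": [[66, 341], [68, 353], [56, 357], [44, 354], [32, 350], [26, 339], [29, 327], [27, 315], [17, 305]], "exit_edge": "west"}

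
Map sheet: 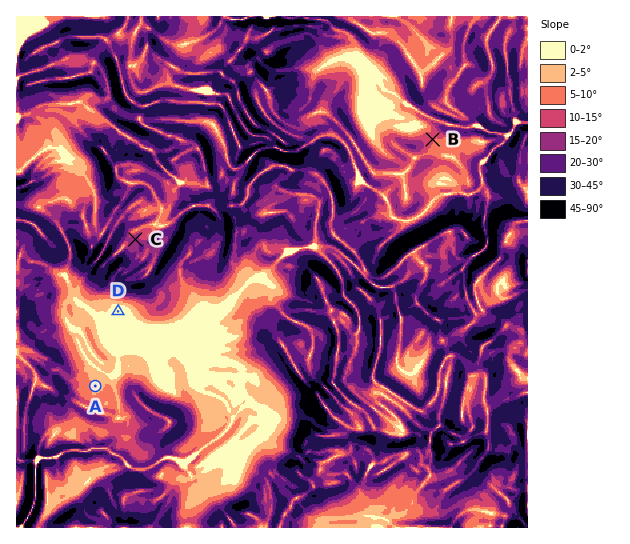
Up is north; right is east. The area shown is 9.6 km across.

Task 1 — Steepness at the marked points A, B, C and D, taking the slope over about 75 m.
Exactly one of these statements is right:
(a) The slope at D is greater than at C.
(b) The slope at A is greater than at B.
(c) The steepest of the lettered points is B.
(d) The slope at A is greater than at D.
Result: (d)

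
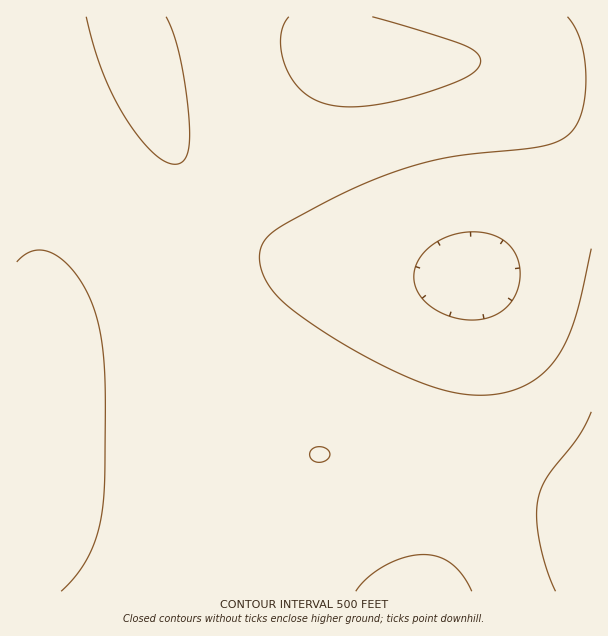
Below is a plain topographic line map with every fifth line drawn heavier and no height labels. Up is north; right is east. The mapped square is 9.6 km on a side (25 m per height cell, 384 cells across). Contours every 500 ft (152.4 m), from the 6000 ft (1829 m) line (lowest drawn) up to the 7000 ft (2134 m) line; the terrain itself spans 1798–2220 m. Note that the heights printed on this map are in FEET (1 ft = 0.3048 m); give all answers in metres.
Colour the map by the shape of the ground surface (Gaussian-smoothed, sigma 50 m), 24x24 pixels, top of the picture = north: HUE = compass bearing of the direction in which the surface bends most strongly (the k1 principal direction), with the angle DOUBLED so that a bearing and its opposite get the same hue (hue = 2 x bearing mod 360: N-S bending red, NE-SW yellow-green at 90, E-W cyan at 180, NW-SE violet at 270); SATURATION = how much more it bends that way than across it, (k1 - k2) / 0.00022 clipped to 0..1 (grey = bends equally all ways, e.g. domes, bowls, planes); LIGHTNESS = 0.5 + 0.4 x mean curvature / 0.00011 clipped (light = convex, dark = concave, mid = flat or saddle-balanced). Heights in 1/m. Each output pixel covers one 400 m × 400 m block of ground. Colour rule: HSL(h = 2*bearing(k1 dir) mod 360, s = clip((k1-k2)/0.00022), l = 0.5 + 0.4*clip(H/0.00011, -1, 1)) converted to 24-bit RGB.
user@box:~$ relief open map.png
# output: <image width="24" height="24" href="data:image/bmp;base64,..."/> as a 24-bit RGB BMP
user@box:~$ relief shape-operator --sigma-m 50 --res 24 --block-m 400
<image width="24" height="24" href="data:image/bmp;base64,Qk32BgAAAAAAADYAAAAoAAAAGAAAABgAAAABABgAAAAAAMAGAAATCwAAEwsAAAAAAAAAAAAA3sWxxbespKSxgo62WW+/MUnEL0O3SFepZG+VgItzpKRewLtHvrQ2k4o1bmY0TkoyNjUuIiQuKTFASVphaoN6lKSLxMWo4tzB5NO1y8WspLGng5auWG+2M0GzMC+qVUaje16alm+HpnxsvJdjvJhXnoBRe2lTXlVSQEdVKjxVKk5nP3+IV6edgrKbrMGk2dW569+60tGqprSfg5qnU2qsMTiiNiucXj+fh1SipWeZr3R/v4x7vZB5pntzjXB8ZGGBRlmDLVWFKGuVNZyxTr+/d72wnbynysOu8Oi+19ioqreZgZufU2WdLjGRNCeOWzqZhU6lrGirtX+bw5OVwpmZspKkloSpamytR2a5LGi9I4LHL6vUTr3Ob77EkrS1uJ+h9O/C3d2msbmTgJaSUl+OKy2BLSOATzeRdU6jnG6tuI+0xqu2yrXBuqnHnZbIfoXOYHzWPXfiMInoP6LiUavYZ6THf46ytH+t9/LD4N2iuryMg49+U1mAKixzIyJzOzeKWVChgHWupZy8xb/NzcnZvr3drK7il6HnfpPsX4bzToj0UJDsVIzeW3jLcmC6t0+++PTD4tqgvrWJj4V8VlV8Ky9vIy1wNkqITmyhcZGxmLK/u83QyNPavcferrnim6nmhJbqaIPuVXntTnDkSFvYUELJfTm/tCXA9/PB4tegwK6Klnx8YFiCLzV3JTl3Nl+LSYqiY7KzhL6vosu0r86/qMjLmrTKiJ/McojOWW/QRlvOPEXIRzi4YTKrfCWnnBOs9fG74dOfwaqLnX2Ba12JNjx/K0Z/OXCPRqCjVrWcbr+ShcmQkMeVjLufhbGreJqrZn6pUmCnRkqeSj6VUzWMXimIaxuJegyQ8u+13s+dwqeNooCGd2ORPkOINFCGP3uRR6CWTbKEW7xxbsZofMNtcbFqaJ9qZ4t1Ynd7VVpyTUdtTDtoTC9lTiNlURhpWA107uyu2sycwKePpYOLgmmXSEiQPlaLSX6QT5iHT6VrT7VNcMFNfMBIdKhHa45JYnZJWGFJT09FRjxFQDFDOydCOB9ENxhMOhJc6emo1sqavqiRpoiQiXCbV1CXSFSPVnaKW4p4V5RVbKRIhLY5i7ExfJUvbHstXGQqTU8oPTwlMCwiKCIfJR0jIxspIRo1HxdM4+Wh0suWu6qRpIqOjnSbZlWYVU+OYGOCanpve4hdjZtKoa03oKgsiYwocnIlW1siRkUeNTMbKScZIiEZHB4bGyEkGicyFzFN3eKZz8yQt6yMoImHj3OWcFaTaFCLeF6DgGZvi3NdnIZOrpk9qpY0kIAweGwtYlkqTkgoPDolMTEjJywjIS0mHTUxGUVFEVpg2OCSysyKtK6Gm4mDjm+SdFOOckuJiVWIjFlvlllVpGxLtoE/sYQ4mHU3gGY2a1k0V00zRUIxOTwvLTstKEE0IE0+FmBPCH1p096Lw8mEsK6AloZ9i2qMdE6Id0WHjEuElU5voExWr1dHwG4/vHY7o2w9i2I+dVo+YVI+T0o+Qkg8N008LlhBImlJE4FVAJ9nztyFvcZ9rKx6kYF4hWSGcEeCdj6DjUOBmUZwqEZbuUdDxmNExW1CsGVCmGBFgltIbVdKWlNMTFVKQmBKNnFMJYhQEKVWAL5eyNt+t8N3pad0i3tyfV1/akF7cTd9iz1/m0FyrUJgv0NKyl9MyGtNumJKpV5NjlxSeVtWZVtaWGNbTnRZP4tWKqdTDslPAN5Qwth9sb91oKJxhHFtdlZ6Yjp1aTJ4iDqAm0B4sURswE5gymNeynFlvWhkr2Vqn2d1j2qBdWiDZ3SDYpKDUKx4OctrHuxdD/9Uv9OBrrl2m5hxf2lub092WjVwYC5zhTmGm0OEsk2AvWN8yHl/yYaKwImZuYqosIe0l3+zfHO0dH60f6K2fsC0c9KjYeiQS/96wcyGsbN5lolvfWNvakpzUjFrVi1vdzyCl0yQq1+St3uWxZagyaexyKrFvKbLrZ/RnZXWi4jajJHanazXqMjWqNvQn+a8jPWkx8WLrqB6lXZrflxvaUZwTTBnTC5raEJ+hViSn3SisJStwrO8y8LQwsDZvLzjt7nqsLLwpqj0rK30wMPwzdTt1OPq0uvhxPDMxK+NsIl2mmJkgVVta0RvSjJkRDNpVkl8ZmKRgYikoK+5v8/S0N7k0d7u1N710dr6zdT+y87/zcz/08/82NX23Nvw4OXr4OzfyJWKuW5tplZliE5pcEVuSzhjPDppTmGBXpKie7q8ndTQxOnl1/L00uz5zuX9zN3/zNf/zND/zsz/1cz/3M795dT369vw7N/h"/>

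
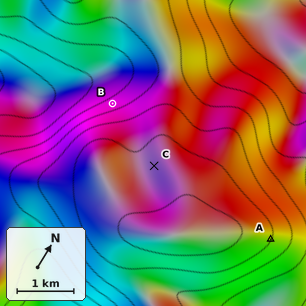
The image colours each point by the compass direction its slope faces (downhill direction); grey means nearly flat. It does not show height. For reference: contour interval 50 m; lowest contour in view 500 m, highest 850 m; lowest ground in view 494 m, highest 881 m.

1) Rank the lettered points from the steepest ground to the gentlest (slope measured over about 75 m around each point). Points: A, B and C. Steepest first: B A C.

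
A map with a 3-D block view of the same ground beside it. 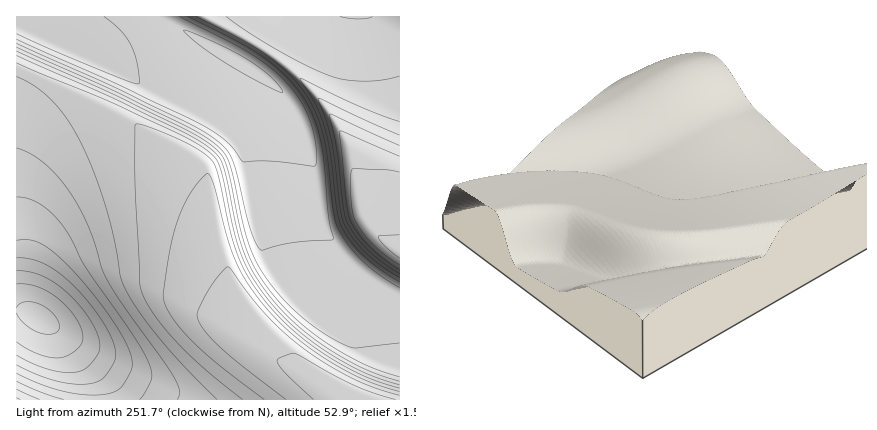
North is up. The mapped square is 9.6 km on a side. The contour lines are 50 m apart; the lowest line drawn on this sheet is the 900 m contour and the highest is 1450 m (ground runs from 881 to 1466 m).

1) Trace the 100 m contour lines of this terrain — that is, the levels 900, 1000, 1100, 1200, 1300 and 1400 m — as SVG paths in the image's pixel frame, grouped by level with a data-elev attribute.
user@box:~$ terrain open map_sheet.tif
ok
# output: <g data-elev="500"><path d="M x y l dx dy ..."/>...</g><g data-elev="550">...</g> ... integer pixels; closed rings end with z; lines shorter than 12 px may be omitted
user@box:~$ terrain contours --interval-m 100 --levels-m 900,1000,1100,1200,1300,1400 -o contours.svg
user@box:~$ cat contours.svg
<g data-elev="900"><path d="M313 400l-31-30-5-8 1-4 13-4 5 0 58 31 41 15"/></g><g data-elev="1000"><path d="M264 400l-44-34-26-24-20-22-10-20-1-8 5-34 10-37 12-28 10-12 8-8 2 3 4 8 13 52 9 26 13 24 19 24 28 27 32 24 36 18 36 13"/><path d="M400 265l-25-19-17-21-6-13-2-28 1-12 3-4 34 2 12 2"/></g><g data-elev="1100"><path d="M217 400l-31-31-24-27-21-28-14-22-7-16-7-40-11-42-15-38-15-30-12-17-14-14-14-10-16-8"/><path d="M400 273l-18-11-14-12-12-14-9-14-4-18-7-58-7-32 3 1 68 30"/><path d="M16 63l102 43 68 32 24 14 6 8 4 9 14 61 8 26 10 20 17 24 27 28 32 24 36 20 36 13"/></g><g data-elev="1200"><path d="M140 400l9-14 3-10-3-12-9-18-54-78-16-30-10-16-10-11-12-8-10-5-12-1"/><path d="M16 381l24 11 24 8"/><path d="M400 282l-20-12-16-14-12-14-11-16-4-16-6-54-6-26-9-24-16-28 60 28 40 15"/><path d="M16 51l106 47 68 34 24 16 9 8 4 10 13 64 8 24 10 19 16 22 26 27 30 24 35 18 35 13"/></g><g data-elev="1300"><path d="M16 365l20 9 18 6 18 4 16 0 10-2 6-4 9-14 3-10-3-14-9-16-14-21-18-18-14-12-14-9-14-5-14-1"/><path d="M16 43l108 49 70 34 24 16 10 10 5 10 17 65 6 15 4 8 34-8 38-2 1-3-5-23-4-47-3-25-7-23-10-21-18-21-22-19-26-16-50-26"/><path d="M340 16l18 3 14-3"/></g><g data-elev="1400"><path d="M16 342l22 12 12 3 8 1 8-2 10-6 5-6 2-6-2-10-5-10-8-10-10-10-10-6-10-5-12-3-10 0"/><path d="M281 92l2 0-1-2-7-10-24-18-34-19-27-11-6-2 13 14 25 16 30 18z"/><path d="M16 34l93 40 23 8 7 2-2-22-6-18-11-14-16-14"/></g>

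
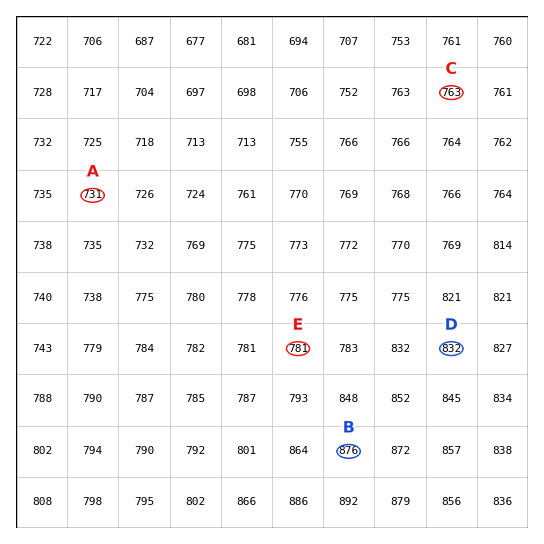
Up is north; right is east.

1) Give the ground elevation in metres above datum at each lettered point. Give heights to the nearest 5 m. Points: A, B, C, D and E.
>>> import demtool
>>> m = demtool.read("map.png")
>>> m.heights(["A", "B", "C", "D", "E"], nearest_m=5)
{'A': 730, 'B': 875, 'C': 765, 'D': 830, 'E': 780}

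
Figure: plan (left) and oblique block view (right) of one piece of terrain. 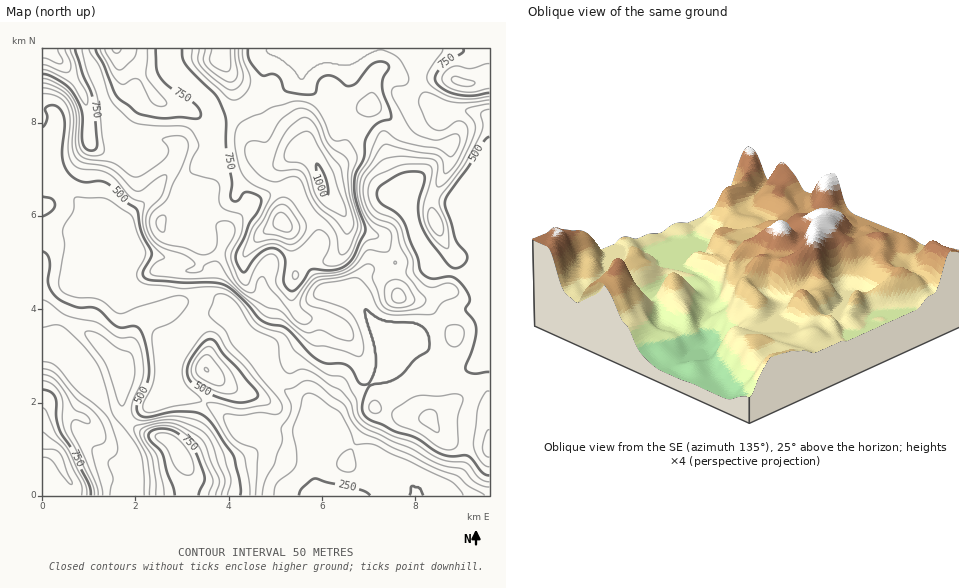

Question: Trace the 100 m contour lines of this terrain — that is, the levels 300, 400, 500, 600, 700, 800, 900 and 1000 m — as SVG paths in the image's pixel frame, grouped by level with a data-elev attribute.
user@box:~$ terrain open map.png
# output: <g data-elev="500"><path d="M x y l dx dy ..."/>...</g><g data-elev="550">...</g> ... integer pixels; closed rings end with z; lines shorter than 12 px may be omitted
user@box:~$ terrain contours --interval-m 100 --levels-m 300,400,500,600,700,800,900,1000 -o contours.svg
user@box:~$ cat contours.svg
<g data-elev="300"><path d="M274 495l1-8 2-4 15-12 4-6 0-14-3-22 10-32 2-3 4-1 8 3 23 17 9 16 6 15 14 0 8 2 14 8 60 27 9 9 3 5"/><path d="M348 472l5-1 3-5-3-14-2-3-10 5-4 9 2 6z"/></g><g data-elev="400"><path d="M255 495l2-44-2-3-14-5-7-5-7-10-3-12 3-2 15 1 18-3 17 2 4-3 1-5-4-9-28-33-17-19-8-15-16-14 0-5 5-14 5-3 7 1 8 6 20 28 22 11 2 5 3 19 5 8 5 1 12-4 10 4 17 12 12 7 9 10 4 16 10 10 28 13 18 8 26 14 26 6 12 13 7 4 7 1"/></g><g data-elev="500"><path d="M240 495l0-14-7-25-20-31-7-8-7-4-9-1-18 0-26 5-4-1-4-2-1-5 0-5 10-21 2-11-3-24-5-17-6-5-17 1-5-4-16-14-5-2-16 0-18-9-6-6-3-7 1-24-3-6-4-4"/><path d="M235 402l9 0 10-2 3-3 0-4-19-25-15-14-8-12-3-3-5 1-8 7-9 14-3 8 1 9 6 7 15 9z"/><path d="M489 372l-16 2-5-2-2-3 0-4 8-20 2-14-2-9-9-12 5-11-4-9-7-9-7-4-20 2-9-5-3-5-2-12-15-36-7-8-15-10-4-9 3-8 18-11 13-4 12 2 2 7-7 26 1 11 2 9 8 14 18 24 6 4 7-1 6-5 1-7-11-15-11-33 0-7 4-7 20-27 15-24 5-5"/><path d="M43 216l9-5 3-6-3-6-9-2"/><path d="M43 127l4-8-2-11 6-3 7 2 4 6 2 7-2 36 2 9 4 8 6 5 8 4 18-1 7 2 18 18 12 9 4 22 11 21-1 4-8 16 0 3 3 3 35 4 33 0 12 3 17 13 18 21 8 4 12 2 5 2 24 26 10 7 7 3 15 0 6 2 5 5 6 11 3 3 5-1 3-2 5-10 1-7-1-18-9-29-1-8 2 0 8 7 11 4 28 2 8 3 3 4 4 7 0 8-1 6-12 8-19 19-10 4-13 2-5 2-6 15 0 12 7 7 25 11 21 7 24 16 10 2 18 0 14 17 7 2"/></g><g data-elev="600"><path d="M103 495l-1-8-10-36 2-4 8-3 3-3 0-7-3-10-7-11-19-14-19-24-6-4-8-2"/><path d="M221 495l4-11 0-6-7-15-5-18-5-8-6-6-8-4-15-6-10-1-32 5-3 3 1 7 12 24 3 20-1 16"/><path d="M437 432l2-1 0-2-3-16-5-4-6 1-6 6 0 5z"/><path d="M489 430l-3 3-4 15 3 7 4 2"/><path d="M121 406l3-2 10-25 1-11-3-12-3-4-13-5-17-13-7-3-6 1-1 2 2 4 19 27 11 34z"/><path d="M214 385l5 1 4-1 2-4-1-5-3-7-9-11-6-3-8 7-2 10 4 6z"/><path d="M438 235l2 1 3-2 0-10-6-12-6-4-3 5 0 8 4 9z"/><path d="M43 88l8 1 9 4 6 5 4 7 4 14-1 30 2 7 4 4 6 3 16 2 9 3 9 7 13 14 5 2 6-1 17-14 6-1 0 5-4 14-15 19-1 13 4 10 7 8 8 5 20 6 9 7 0 4-8 5 6 2 7-1 3-2 4-6 7-3 5 1 12 18 12 12 23 15 16 4 21 19 7 3 12-3 16 8 11 3 5-2 0-5-2-7-4-6-19-10-17-5-5-4 0-5 2-6 5-7 5-3 27-5 21-12 3 0 5 4-1 12 8 23 5 5 9 3 16-1 11-4 4-5-1-4-19-23 1-14-7-14-4-18-6-5-15-5-8-11-4-16 1-8 2-6 14-15 7-4 15-2 27 2 6 2 2 3-1 21 2 3 4-1 7-6 11-16 14-30 1-11-9-13 6-3 17-3"/></g><g data-elev="700"><path d="M94 495l-2-12-16-33-12-21-2-11 1-16-2-7-8-10-10-4"/><path d="M209 495l4-11 0-5-14-33-20-16-8-4-8-1-14 4-4 2-1 4 2 7 11 15 7 38"/><path d="M397 303l7-1 2-4-3-7-5-3-4 2-2 5 1 5z"/><path d="M161 232l3 0 1-3 1-10-2-4-5 2-3 4 1 6z"/><path d="M43 78l8 2 11 7 7 6 5 7 5 14 0 28 3 9 4 3 6 2 7-1 4-1 1-6-6-49-11-28-5-22"/><path d="M89 49l2 4 9 14 11 33 18 19 6 4 7 1 42 2 6 3 3 4 6 12-8 18 0 9 26 10 3 4-1 14 2 6 6 4 13 4 2 3-1 16-9 17-1 6 2 8 7 18 4 3 4-1 7-15 5-8 7-6 7-1 3 3 2 5-3 18 0 4 12 14 4 2 20-24 6-2 19-2 9-3 9-8 10-18 14-7-1-2-9-9-6-11-5-15-1-12 2-12 9-14 12-28 6-2 9 7 7 4 35 6 14 9 6-8 3-11-2-3-2-1-17 6-6 0-15-5-7-6-17-30-2-6 2-6 13-3 2-4-1-5-8-15-10-7-7-3-6 0-27 15-11 0-11-2-9 1-10 7-7 8-19-18-15-8-2-2 1-2"/><path d="M443 49l-1 3-15 22 0 6 3 5 13 9 11 4 17 1 18-3"/></g><g data-elev="800"><path d="M87 495l-2-11-15-31-14-19-10-23-3-3"/><path d="M184 474l7 1 3-5-2-11-5-9-7-9-8-6-8-2-7 1-2 2 1 2 11 11 9 18z"/><path d="M293 278l3 1 2-2 0-3-1-3-2 0-2 2z"/><path d="M327 266l11-1 9-5 6-8 8-21 0-7-8-24-1-13 0-12 4-13 1-6-9-15-3-1-8 1-5-3-10-21-8-10-10-5-12 0-20 5-10 6-15 6-7 5-4 6-1 18 7 25 7 9 19 9 2 5-9 19-9 14-9 26 3 2 16-11 9-2 7 1 11 5 6 0 8-5 13-14 3-1 7 4 4 6-1 9-6 12 1 2z"/><path d="M365 116l9 0 7-6-1-9-7-8-4 0-6 5-6 7 0 7z"/><path d="M43 70l9 2 18 10 4 5 9 16 4 2 0-11-9-16-3-15-5-14"/><path d="M489 64l-18 5-13-3-5 0-8 6-3 7 1 3 4 5 13 4 13 1 16-4"/><path d="M100 49l12 25 6 8 5 2 9-5 6 0 3 3 11 20 5 4 7 0 2-1 0-4-17-20-3-6 1-26"/><path d="M192 49l0 10 4 8 31 30 7 3 5-1 5-5 6-10 0-9-7-16-1-10"/></g><g data-elev="900"><path d="M43 457l4 1 5 3 15 20 5 3 0-3-12-28-6-3-11-1"/><path d="M287 239l4 0 5-3 3-4 1-6-11-18-4-3-4-1-9 7-9 21 2 2 11 1z"/><path d="M347 234l5-5 2-8-8-28-5-25-16-21-12-24-6-5-5 0-12 9-7 9-7 15-3 15 5 4 18 0 6 2 3 5 6 17 5 10 5 6 14 10z"/><path d="M43 58l18 6 2-4-5-11"/><path d="M112 49l2 3 3 1 4-4"/><path d="M205 49l-2 10 3 7 13 11 11 5 5-2 3-6-3-25"/></g><g data-elev="1000"><path d="M324 196l3 0 1-2-1-10-4-13-6-7 1 22 2 6z"/></g>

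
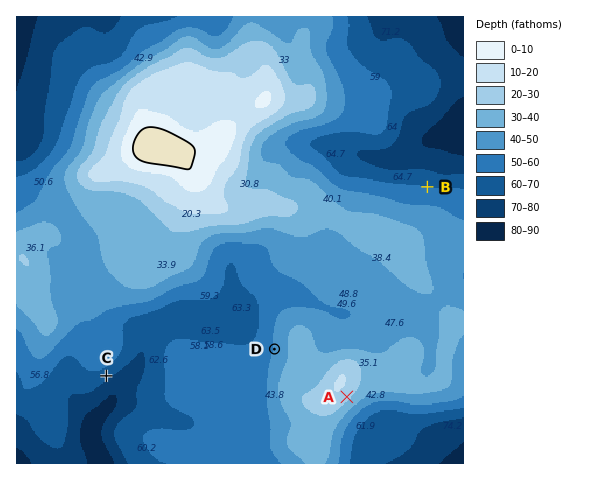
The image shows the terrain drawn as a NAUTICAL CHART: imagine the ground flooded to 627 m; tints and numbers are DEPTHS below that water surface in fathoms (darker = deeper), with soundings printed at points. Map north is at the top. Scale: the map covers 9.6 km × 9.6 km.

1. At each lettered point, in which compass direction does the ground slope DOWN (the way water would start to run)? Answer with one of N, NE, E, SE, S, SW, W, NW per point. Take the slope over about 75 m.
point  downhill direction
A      SE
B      N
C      SE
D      W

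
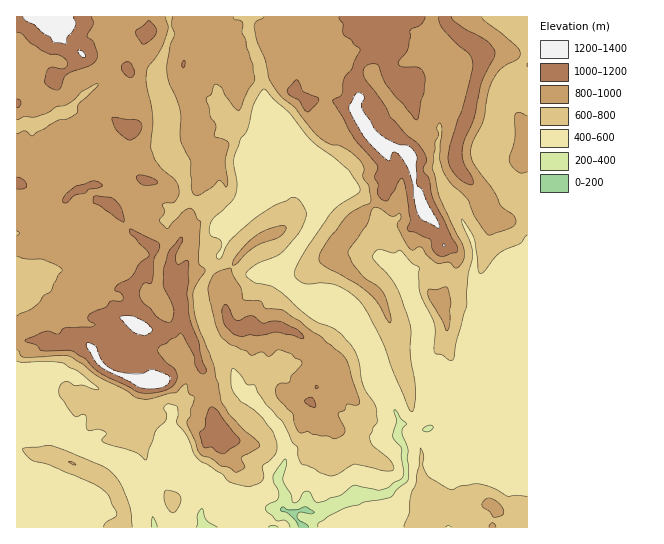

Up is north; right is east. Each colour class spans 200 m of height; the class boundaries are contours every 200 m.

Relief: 130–1310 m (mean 760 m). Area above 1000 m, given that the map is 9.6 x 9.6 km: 11.8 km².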